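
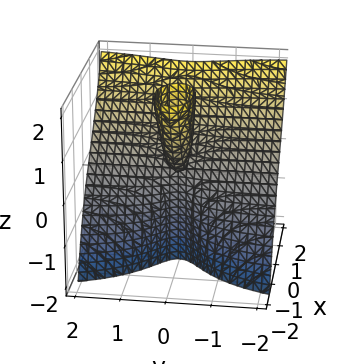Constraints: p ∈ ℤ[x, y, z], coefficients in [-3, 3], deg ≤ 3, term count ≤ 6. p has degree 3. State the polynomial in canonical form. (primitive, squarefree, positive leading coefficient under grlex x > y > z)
First, there are 2 components.
Next, deg p = 3.
Next, from the axis intercepts and sections: it crosses the x-axis at the gridline x = 0; the visible z-axis segment lies entirely on the surface; every point of the y-axis in the box is on the surface.
Finally, the integer polynomial consistent with all of this is the stated p.

x^3 + 2*x*y^2 - 2*y^2*z - x*z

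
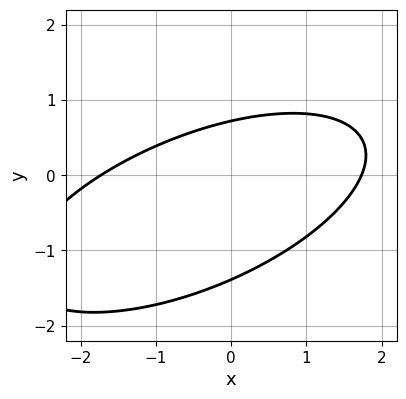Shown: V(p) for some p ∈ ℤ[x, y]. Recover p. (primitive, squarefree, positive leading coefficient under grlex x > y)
x^2 - 2*x*y + 3*y^2 + 2*y - 3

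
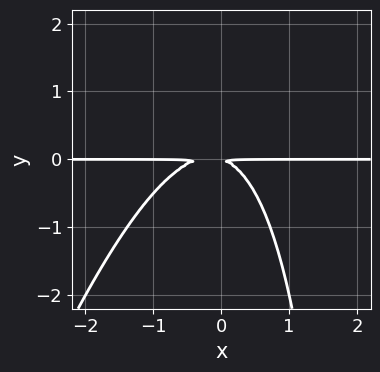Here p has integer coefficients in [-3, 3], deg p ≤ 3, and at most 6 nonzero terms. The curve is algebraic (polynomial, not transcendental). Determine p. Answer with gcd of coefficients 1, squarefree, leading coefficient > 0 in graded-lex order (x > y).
1. The degree is 3 — the shape is more complex than any degree-2 curve.
2. Checking where it meets the axes: the visible x-axis segment lies entirely on the curve.
3. Fitting integer coefficients to these (and the overall shape) gives p.

3*x^2*y - x*y^2 + x*y + 3*y^2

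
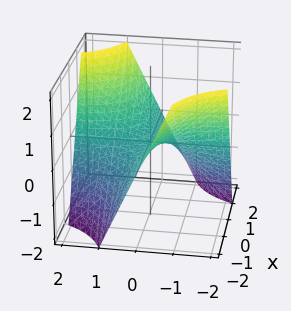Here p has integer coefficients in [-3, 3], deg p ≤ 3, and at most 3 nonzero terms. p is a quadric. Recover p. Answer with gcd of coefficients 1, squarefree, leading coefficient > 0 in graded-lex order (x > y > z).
(a) Degree: a hyperbolic paraboloid; a quadric, so deg p = 2.
(b) From the visible intercepts: the visible y-axis segment lies entirely on the surface; it meets the z-axis at z = 0 (among the integer gridlines); the visible x-axis segment lies entirely on the surface.
(c) The integer polynomial consistent with all of this is the stated p.

x*y - z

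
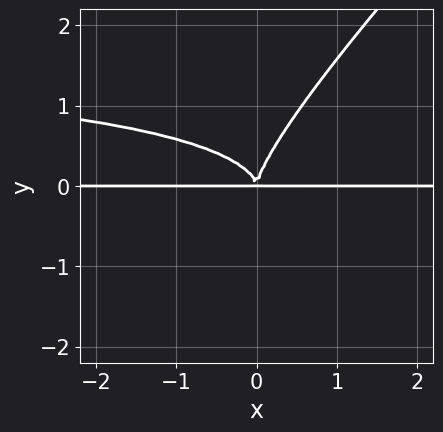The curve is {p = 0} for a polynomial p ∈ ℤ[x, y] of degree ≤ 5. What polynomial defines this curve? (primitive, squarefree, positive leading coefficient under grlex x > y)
x^2*y^2 - 3*x*y^3 + 2*y^4 - 2*x^2*y

1. The degree is 4 — a generic line meets the curve in up to 4 points.
2. Against the integer gridlines: the visible x-axis segment lies entirely on the curve.
3. Fitting integer coefficients to these (and the overall shape) gives p.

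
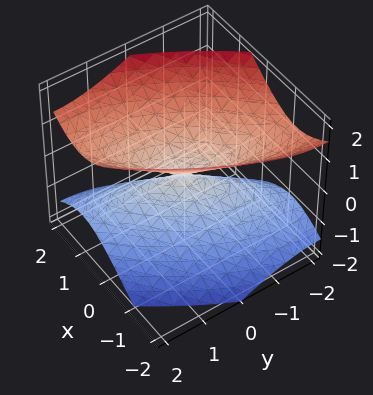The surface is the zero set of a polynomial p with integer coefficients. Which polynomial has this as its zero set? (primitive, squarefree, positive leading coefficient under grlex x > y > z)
2*x^2 - 2*x*y + y^2 - 2*z^2

(a) deg p = 2. The shape is more complex than any degree-1 surface.
(b) Reading off the gridlines: one x-axis crossing is at x = 0; it meets the z-axis at z = 0 (among the integer gridlines); it crosses the y-axis at the gridline y = 0.
(c) Fitting integer coefficients to these (and the overall shape) gives p.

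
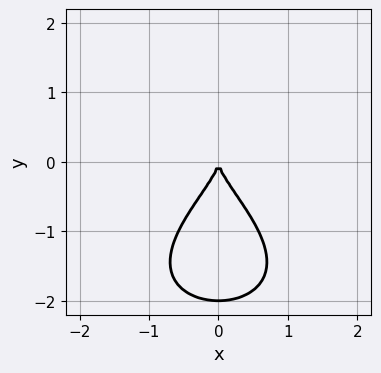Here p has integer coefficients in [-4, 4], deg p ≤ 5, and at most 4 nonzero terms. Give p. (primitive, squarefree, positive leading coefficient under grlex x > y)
y^4 - x^2*y + 2*y^3 + 2*x^2

1. The degree is 4 — a generic line meets the curve in up to 4 points.
2. Symmetries: it's symmetric under x → −x, forcing even powers of x.
3. From the axis intercepts and sections: it meets the x-axis at x = 0 (among the integer gridlines); among the integer gridlines, it crosses the y-axis at y ∈ {-2, 0}.
4. Putting this together gives p.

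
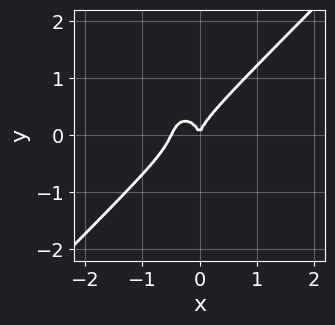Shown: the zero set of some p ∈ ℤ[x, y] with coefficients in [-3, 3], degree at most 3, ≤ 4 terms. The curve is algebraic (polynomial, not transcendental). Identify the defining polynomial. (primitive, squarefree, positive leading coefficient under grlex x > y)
2*x^3 - x^2*y - y^3 + x^2

(a) The degree is 3 — a generic line meets the curve in up to 3 points.
(b) Checking where it meets the axes: one x-axis crossing is at x = 0; one y-axis crossing is at y = 0.
(c) Fitting integer coefficients to these (and the overall shape) gives p.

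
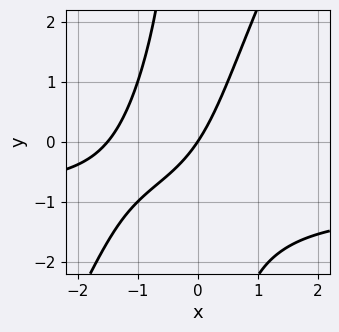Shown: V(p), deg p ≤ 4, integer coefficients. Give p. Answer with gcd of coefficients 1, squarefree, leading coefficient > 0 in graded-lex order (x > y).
2*x^2*y - x*y^2 + 2*x^2 + 3*x - 2*y

1. deg p = 3. A generic line meets the curve in up to 3 points.
2. From the visible intercepts: one x-axis crossing is at x = 0; it meets the y-axis at y = 0 (among the integer gridlines).
3. Assembling these constraints gives the stated polynomial.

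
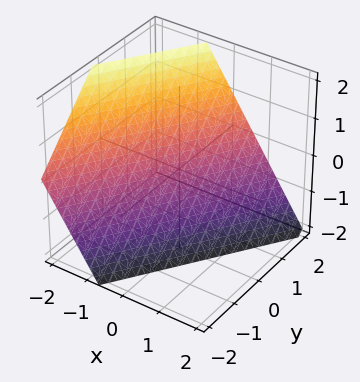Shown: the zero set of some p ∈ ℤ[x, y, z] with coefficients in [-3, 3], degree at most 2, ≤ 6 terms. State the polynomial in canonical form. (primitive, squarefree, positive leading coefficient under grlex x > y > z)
3*x - 2*y + 2*z + 2

Degree: the surface is flat (a plane), so deg p = 1.
Observable constraints: it crosses the z-axis at the gridline z = -1; it crosses the y-axis at the gridline y = 1.
These observations pin down the coefficients.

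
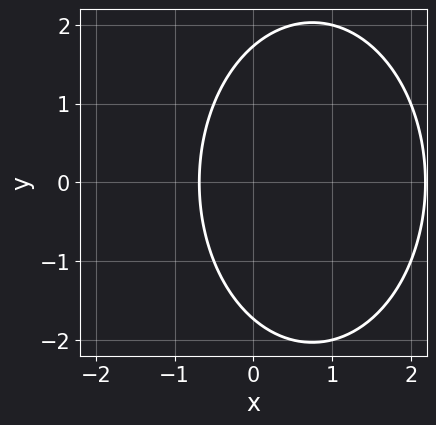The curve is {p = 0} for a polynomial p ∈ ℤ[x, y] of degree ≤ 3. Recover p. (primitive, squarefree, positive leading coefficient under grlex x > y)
2*x^2 + y^2 - 3*x - 3

deg p = 2. The shape is more complex than any degree-1 curve.
Symmetries: mirror symmetry y ↦ −y ⇒ only even powers of y.
Matching integer coefficients to the picture gives p.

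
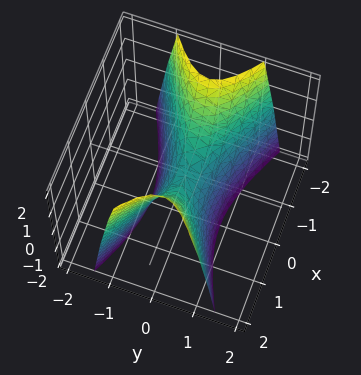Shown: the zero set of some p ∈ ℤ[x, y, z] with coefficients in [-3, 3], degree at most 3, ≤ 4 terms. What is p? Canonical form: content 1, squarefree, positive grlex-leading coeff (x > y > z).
x^2 - 3*y^2 - z

The degree is 2 — a saddle surface; a quadric.
Symmetries: mirror symmetry x ↦ −x ⇒ only even powers of x; mirror symmetry y ↦ −y ⇒ only even powers of y.
From the axis intercepts and sections: one y-axis crossing is at y = 0; it crosses the x-axis at the gridline x = 0.
Putting this together gives p.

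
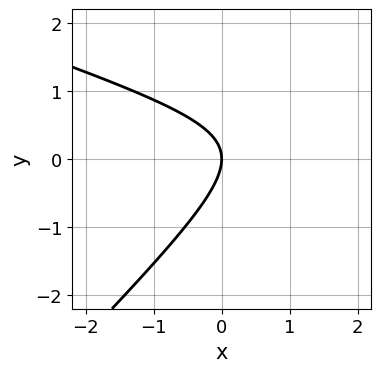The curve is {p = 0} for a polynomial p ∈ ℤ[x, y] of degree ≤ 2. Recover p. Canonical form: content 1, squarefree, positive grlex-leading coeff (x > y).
deg p = 2. A generic line meets the curve in up to 2 points.
Reading off the gridlines: it crosses the x-axis at the gridline x = 0; it meets the y-axis at y = 0 (among the integer gridlines).
Assembling these constraints gives the stated polynomial.

x^2 + 2*x*y - 3*y^2 - 3*x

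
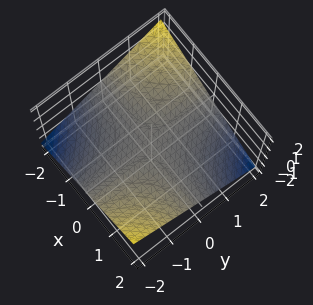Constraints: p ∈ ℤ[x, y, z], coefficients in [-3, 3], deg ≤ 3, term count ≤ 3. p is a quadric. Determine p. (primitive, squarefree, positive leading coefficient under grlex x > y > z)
(a) Degree: a hyperbolic paraboloid; a quadric, so deg p = 2.
(b) Against the integer gridlines: every point of the y-axis in the box is on the surface; every point of the x-axis in the box is on the surface; it meets the z-axis at z = 0 (among the integer gridlines).
(c) The integer polynomial consistent with all of this is the stated p.

x*y + 3*z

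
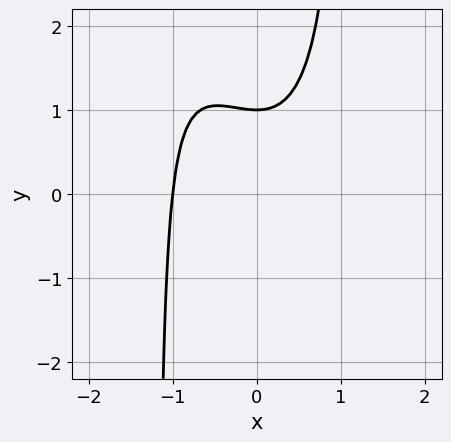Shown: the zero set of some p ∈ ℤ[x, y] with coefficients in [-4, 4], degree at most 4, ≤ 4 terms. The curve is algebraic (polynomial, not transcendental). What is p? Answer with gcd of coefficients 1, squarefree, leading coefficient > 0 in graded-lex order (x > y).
3*x^3 + 2*x^2*y - 3*y + 3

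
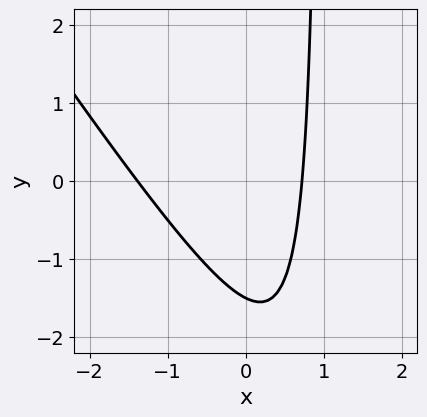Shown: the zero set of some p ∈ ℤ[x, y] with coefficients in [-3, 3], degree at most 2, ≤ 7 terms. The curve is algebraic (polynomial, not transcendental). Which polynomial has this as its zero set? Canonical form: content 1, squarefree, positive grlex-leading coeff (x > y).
First, degree: a generic line meets the curve in up to 2 points, so deg p = 2.
Finally, the integer polynomial consistent with all of this is the stated p.

3*x^2 + 2*x*y + 2*x - 2*y - 3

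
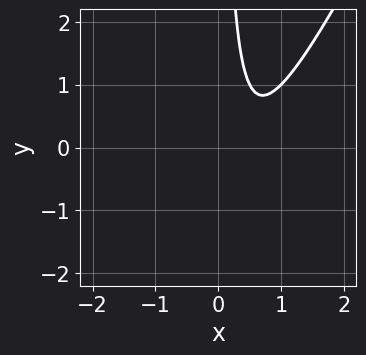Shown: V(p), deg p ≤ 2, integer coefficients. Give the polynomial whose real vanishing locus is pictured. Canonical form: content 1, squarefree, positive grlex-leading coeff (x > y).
2*x^2 - x*y - 2*x + 1

The degree is 2 — the shape is more complex than any degree-1 curve.
From the axis intercepts and sections: it misses every integer gridline on the y-axis; the curve avoids every integer x-axis point in the box.
The integer polynomial consistent with all of this is the stated p.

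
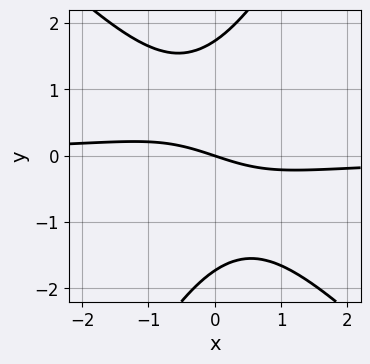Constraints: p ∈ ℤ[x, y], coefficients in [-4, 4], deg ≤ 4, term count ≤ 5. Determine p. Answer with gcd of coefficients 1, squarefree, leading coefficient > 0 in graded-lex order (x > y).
1. deg p = 3. The shape is more complex than any degree-2 curve.
2. Observable constraints: one y-axis crossing is at y = 0; one x-axis crossing is at x = 0.
3. These observations pin down the coefficients.

2*x^2*y + x*y^2 - y^3 + x + 3*y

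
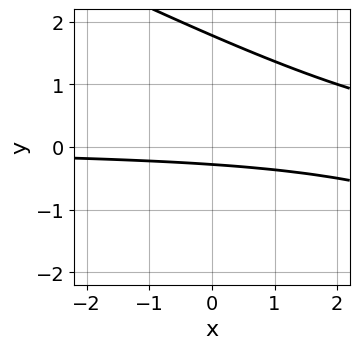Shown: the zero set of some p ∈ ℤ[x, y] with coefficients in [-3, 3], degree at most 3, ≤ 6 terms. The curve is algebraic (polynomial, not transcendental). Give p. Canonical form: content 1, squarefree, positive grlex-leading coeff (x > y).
(a) Degree: the shape is more complex than any degree-1 curve, so deg p = 2.
(b) From the axis intercepts and sections: it misses every integer gridline on the x-axis.
(c) Together with the visible shape, these determine p as stated.

x*y + 2*y^2 - 3*y - 1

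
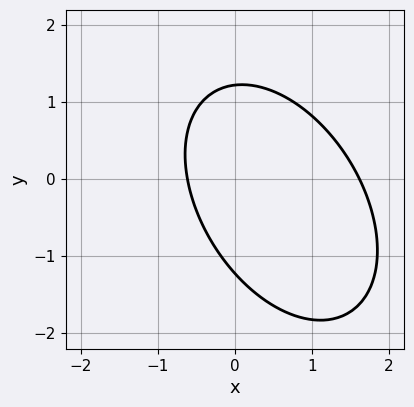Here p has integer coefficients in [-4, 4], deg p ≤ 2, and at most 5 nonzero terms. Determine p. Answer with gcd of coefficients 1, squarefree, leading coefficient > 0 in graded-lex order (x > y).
3*x^2 + 2*x*y + 2*y^2 - 3*x - 3

(a) Degree: a generic line meets the curve in up to 2 points, so deg p = 2.
(b) The integer polynomial consistent with all of this is the stated p.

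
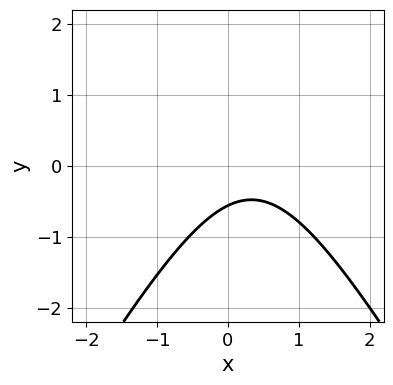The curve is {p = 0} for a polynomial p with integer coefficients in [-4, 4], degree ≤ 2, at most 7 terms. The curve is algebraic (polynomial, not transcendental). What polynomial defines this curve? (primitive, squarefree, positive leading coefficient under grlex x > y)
(a) The degree is 2 — a generic line meets the curve in up to 2 points.
(b) Reading off the gridlines: it misses every integer gridline on the x-axis.
(c) Fitting integer coefficients to these (and the overall shape) gives p.

3*x^2 - y^2 - 2*x + 3*y + 2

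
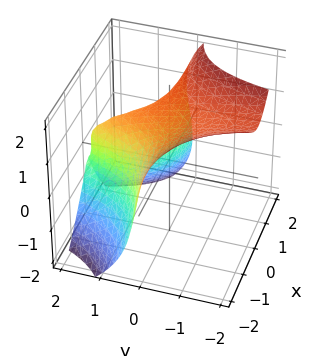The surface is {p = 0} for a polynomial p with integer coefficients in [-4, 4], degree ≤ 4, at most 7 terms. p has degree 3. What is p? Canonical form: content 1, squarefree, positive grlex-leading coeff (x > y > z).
1. Degree: the shape is more complex than any degree-2 surface, so deg p = 3.
2. From the visible intercepts: it misses every integer gridline on the x-axis; it crosses the y-axis at the gridline y = 2.
3. These observations pin down the coefficients.

3*x^2*y + z^3 - x*z + y - 2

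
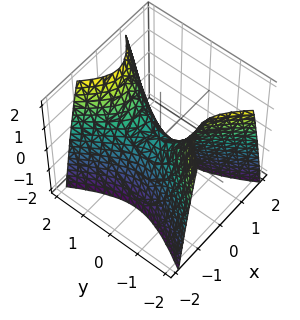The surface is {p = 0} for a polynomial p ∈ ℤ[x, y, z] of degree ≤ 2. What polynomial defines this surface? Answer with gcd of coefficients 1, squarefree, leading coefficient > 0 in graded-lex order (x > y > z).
(a) The degree is 2 — a saddle surface; a quadric.
(b) Symmetries: the x ↦ −x reflection is a symmetry, so x appears only in even powers; it's symmetric under y → −y, forcing even powers of y.
(c) Reading off the gridlines: it meets the x-axis at x = 0 (among the integer gridlines); one z-axis crossing is at z = 0; one y-axis crossing is at y = 0.
(d) Fitting integer coefficients to these (and the overall shape) gives p.

2*x^2 - y^2 + z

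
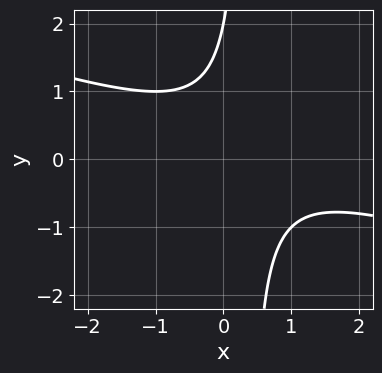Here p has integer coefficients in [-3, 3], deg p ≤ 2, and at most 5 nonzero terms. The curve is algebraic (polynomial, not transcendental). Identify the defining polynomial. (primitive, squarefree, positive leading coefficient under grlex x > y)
x^2 + 3*x*y - x - y + 2

First, the degree is 2 — a generic line meets the curve in up to 2 points.
Next, checking where it meets the axes: it crosses the y-axis at the gridline y = 2; no x-intercept at any integer in the box.
Finally, assembling these constraints gives the stated polynomial.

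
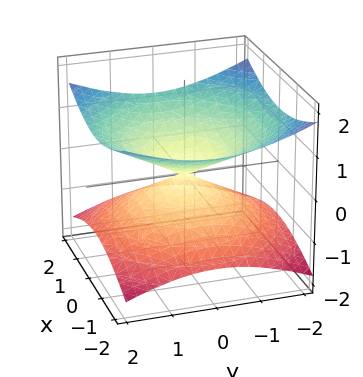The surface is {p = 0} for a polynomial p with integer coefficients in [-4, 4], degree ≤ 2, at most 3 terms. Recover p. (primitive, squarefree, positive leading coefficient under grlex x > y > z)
x^2 + y^2 - 3*z^2

(a) The degree is 2 — a double cone through the origin; a quadric.
(b) Symmetries: the z ↦ −z reflection is a symmetry, so z appears only in even powers; every cross-section ⟂ z is a circle, so x, y appear only via x² + y².
(c) Observable constraints: it crosses the x-axis at the gridline x = 0; a circular section at z = -1 has radius between 1 and 2; it crosses the y-axis at the gridline y = 0; it meets the z-axis at z = 0 (among the integer gridlines).
(d) Putting this together gives p.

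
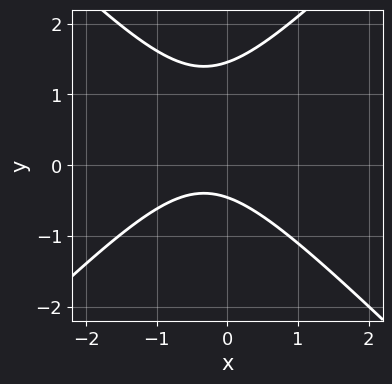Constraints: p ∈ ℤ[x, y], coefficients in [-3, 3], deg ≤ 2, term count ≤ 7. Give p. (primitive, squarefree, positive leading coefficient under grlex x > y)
First, the degree is 2 — a generic line meets the curve in up to 2 points.
Next, observable constraints: no x-intercept at any integer in the box.
Finally, together with the visible shape, these determine p as stated.

3*x^2 - 3*y^2 + 2*x + 3*y + 2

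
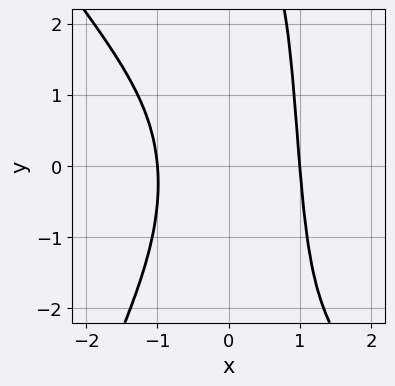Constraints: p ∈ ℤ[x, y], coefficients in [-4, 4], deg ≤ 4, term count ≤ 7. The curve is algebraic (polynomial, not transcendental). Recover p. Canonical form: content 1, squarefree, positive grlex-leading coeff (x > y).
First, degree: a generic line meets the curve in up to 4 points, so deg p = 4.
Next, from the visible intercepts: it misses every integer gridline on the y-axis; among the integer gridlines, it crosses the x-axis at x ∈ {-1, 1}.
Finally, these observations pin down the coefficients.

3*x^4 + x^3*y - x^2*y^2 + x*y^2 - 3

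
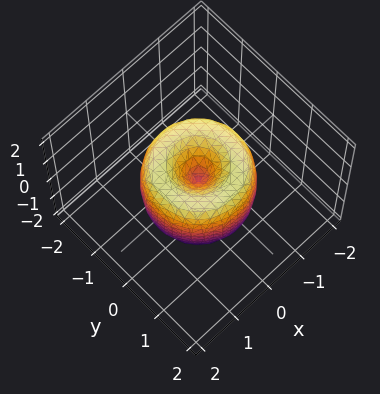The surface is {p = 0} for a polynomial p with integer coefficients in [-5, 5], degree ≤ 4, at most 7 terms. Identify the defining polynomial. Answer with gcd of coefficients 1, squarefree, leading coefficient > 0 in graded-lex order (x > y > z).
First, deg p = 4. A generic line meets the surface in up to 4 points.
Then, symmetry: the surface is invariant under rotation about z: p = q(x² + y², z).
Then, against the integer gridlines: a circular section at z = 0 has radius between 1 and 2; it crosses the x-axis at the gridline x = 0; it meets the z-axis at z = 0 (among the integer gridlines); one y-axis crossing is at y = 0.
Finally, together with the visible shape, these determine p as stated.

2*x^4 + 4*x^2*y^2 + 2*y^4 - 3*x^2 - 3*y^2 + z^2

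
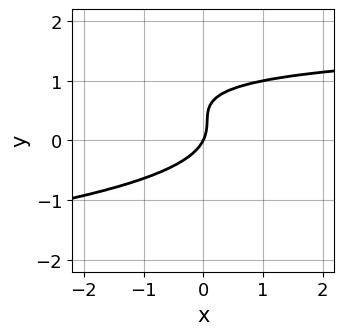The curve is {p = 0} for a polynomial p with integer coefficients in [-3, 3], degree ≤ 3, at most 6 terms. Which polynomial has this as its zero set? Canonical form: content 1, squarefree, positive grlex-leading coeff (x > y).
3*y^3 + x*y - 3*y^2 - 2*x + y

(a) The degree is 3 — no degree-2 curve has this shape.
(b) Checking where it meets the axes: one y-axis crossing is at y = 0; it meets the x-axis at x = 0 (among the integer gridlines).
(c) Fitting integer coefficients to these (and the overall shape) gives p.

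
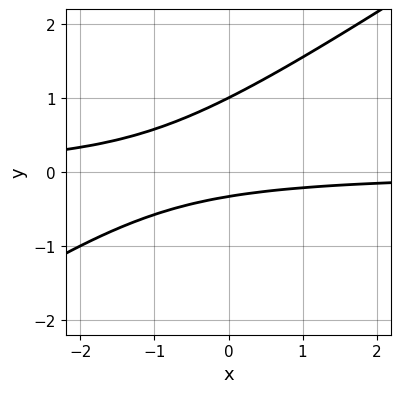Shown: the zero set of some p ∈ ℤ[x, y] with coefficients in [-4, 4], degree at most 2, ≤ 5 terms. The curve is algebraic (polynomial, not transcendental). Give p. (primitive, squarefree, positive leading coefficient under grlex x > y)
The degree is 2 — a generic line meets the curve in up to 2 points.
Against the integer gridlines: it crosses the y-axis at the gridline y = 1; it misses every integer gridline on the x-axis.
Putting this together gives p.

2*x*y - 3*y^2 + 2*y + 1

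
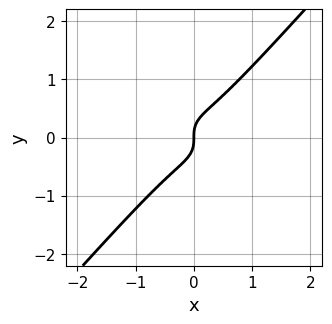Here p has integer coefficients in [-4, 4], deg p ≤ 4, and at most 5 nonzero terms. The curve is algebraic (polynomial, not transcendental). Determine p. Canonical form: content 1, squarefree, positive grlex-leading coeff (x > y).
3*x^3 + x*y^2 - 3*y^3 + x

First, deg p = 3. No degree-2 curve has this shape.
Then, from the visible intercepts: it crosses the x-axis at the gridline x = 0; it crosses the y-axis at the gridline y = 0.
Finally, the integer polynomial consistent with all of this is the stated p.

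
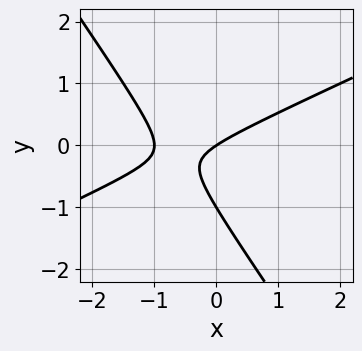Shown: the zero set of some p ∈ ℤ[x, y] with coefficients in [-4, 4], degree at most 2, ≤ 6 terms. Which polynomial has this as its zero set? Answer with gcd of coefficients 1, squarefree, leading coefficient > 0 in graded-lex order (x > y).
2*x^2 - 3*x*y - 3*y^2 + 2*x - 3*y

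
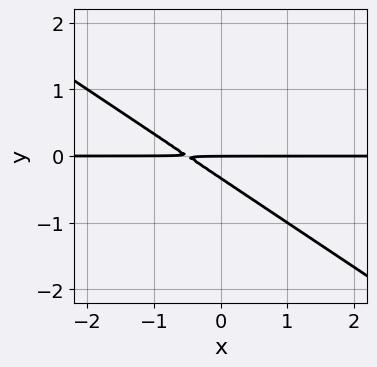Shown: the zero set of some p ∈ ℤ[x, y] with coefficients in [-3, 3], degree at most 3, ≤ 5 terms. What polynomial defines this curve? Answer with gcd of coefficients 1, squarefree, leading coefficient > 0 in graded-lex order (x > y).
(a) The degree is 2 — the shape is more complex than any degree-1 curve.
(b) Reading off the gridlines: every point of the x-axis in the box is on the curve; it meets the y-axis at y = 0 (among the integer gridlines).
(c) These observations pin down the coefficients.

2*x*y + 3*y^2 + y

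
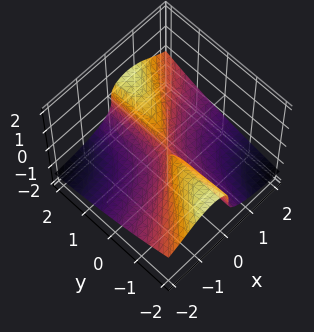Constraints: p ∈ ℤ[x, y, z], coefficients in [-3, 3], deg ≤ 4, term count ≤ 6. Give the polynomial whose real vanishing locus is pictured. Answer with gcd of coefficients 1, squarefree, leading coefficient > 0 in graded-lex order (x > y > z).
2*x^2*z + 3*z^3 + 2*x^2 - 2*x*y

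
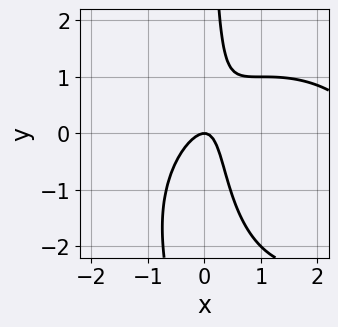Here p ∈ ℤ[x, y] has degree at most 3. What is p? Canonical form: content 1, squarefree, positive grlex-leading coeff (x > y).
x^3 + x*y^2 - 3*x^2 + 2*x*y - y

(a) deg p = 3. A generic line meets the curve in up to 3 points.
(b) Checking where it meets the axes: it meets the y-axis at y = 0 (among the integer gridlines); it meets the x-axis at x = 0 (among the integer gridlines).
(c) The integer polynomial consistent with all of this is the stated p.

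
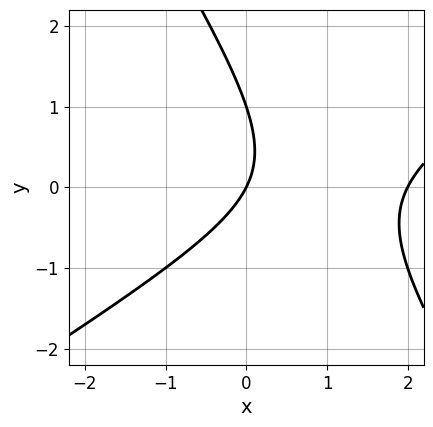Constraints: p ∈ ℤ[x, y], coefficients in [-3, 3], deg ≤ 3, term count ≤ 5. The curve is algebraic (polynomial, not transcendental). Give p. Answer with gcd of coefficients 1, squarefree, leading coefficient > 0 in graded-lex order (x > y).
(a) Degree: a generic line meets the curve in up to 2 points, so deg p = 2.
(b) Observable constraints: the y-axis gridline crossings are at y ∈ {0, 1}; the x-axis gridline crossings are at x ∈ {0, 2}.
(c) These observations pin down the coefficients.

x^2 - x*y - y^2 - 2*x + y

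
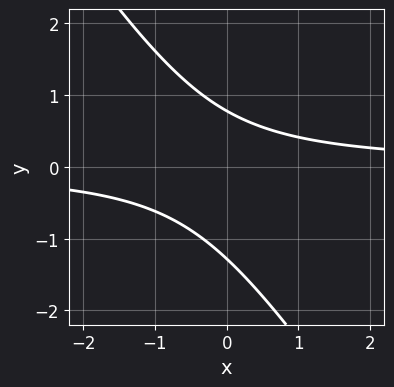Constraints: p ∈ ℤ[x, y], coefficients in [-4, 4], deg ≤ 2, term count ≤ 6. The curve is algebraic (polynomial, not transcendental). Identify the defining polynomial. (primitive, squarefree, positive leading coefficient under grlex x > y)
First, degree: the shape is more complex than any degree-1 curve, so deg p = 2.
Next, against the integer gridlines: the curve avoids every integer x-axis point in the box.
Finally, the integer polynomial consistent with all of this is the stated p.

3*x*y + 2*y^2 + y - 2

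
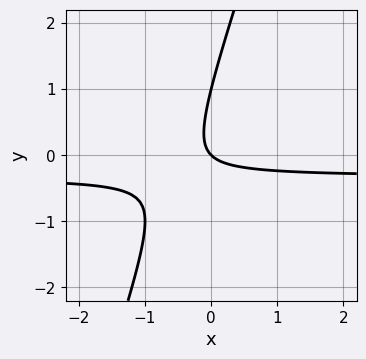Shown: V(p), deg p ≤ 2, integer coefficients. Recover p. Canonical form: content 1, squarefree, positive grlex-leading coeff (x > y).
3*x*y - y^2 + x + y

The degree is 2 — the shape is more complex than any degree-1 curve.
Reading off the gridlines: the y-axis gridline crossings are at y ∈ {0, 1}; one x-axis crossing is at x = 0.
Putting this together gives p.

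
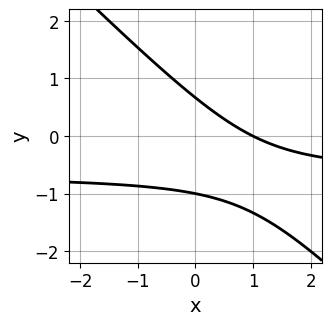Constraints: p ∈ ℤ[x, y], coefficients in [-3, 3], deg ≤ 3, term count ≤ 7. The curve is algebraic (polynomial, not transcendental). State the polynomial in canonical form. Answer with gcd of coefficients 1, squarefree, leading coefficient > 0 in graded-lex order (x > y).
3*x*y + 3*y^2 + 2*x + y - 2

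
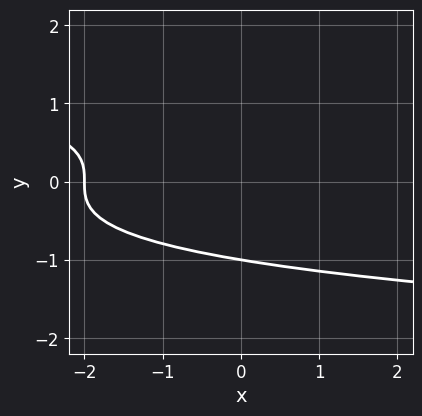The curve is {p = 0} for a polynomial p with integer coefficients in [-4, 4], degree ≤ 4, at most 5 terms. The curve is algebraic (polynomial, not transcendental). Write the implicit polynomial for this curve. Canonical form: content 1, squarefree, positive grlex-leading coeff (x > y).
2*y^3 + x + 2

1. deg p = 3. A generic line meets the curve in up to 3 points.
2. Reading off the gridlines: one x-axis crossing is at x = -2; it meets the y-axis at y = -1 (among the integer gridlines).
3. Solving for integer coefficients yields p as stated.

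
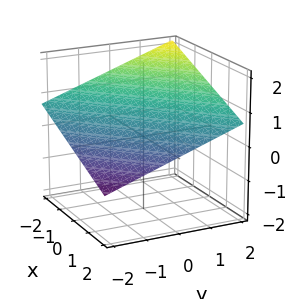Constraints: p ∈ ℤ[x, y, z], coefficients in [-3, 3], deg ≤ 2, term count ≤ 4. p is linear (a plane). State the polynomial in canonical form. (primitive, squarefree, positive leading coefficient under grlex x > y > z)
x - y + 3*z - 2

First, deg p = 1. Every cross-section is a straight line — this is a plane.
Then, observable constraints: it meets the x-axis at x = 2 (among the integer gridlines); it crosses the y-axis at the gridline y = -2.
Finally, fitting integer coefficients to these (and the overall shape) gives p.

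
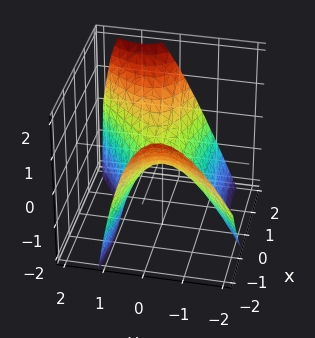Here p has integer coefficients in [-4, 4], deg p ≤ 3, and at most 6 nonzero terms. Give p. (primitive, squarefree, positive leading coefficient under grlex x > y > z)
1. The degree is 2 — a generic line meets the surface in up to 2 points.
2. From the axis intercepts and sections: it meets the x-axis at x = 0 (among the integer gridlines); it meets the z-axis at z = 0 (among the integer gridlines); it meets the y-axis at y = 0 (among the integer gridlines).
3. Solving for integer coefficients yields p as stated.

x^2 + 2*x*y - 3*y^2 + y*z - 3*z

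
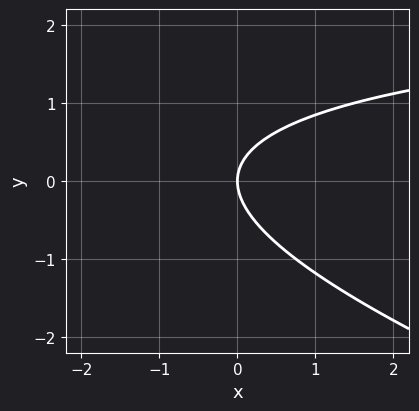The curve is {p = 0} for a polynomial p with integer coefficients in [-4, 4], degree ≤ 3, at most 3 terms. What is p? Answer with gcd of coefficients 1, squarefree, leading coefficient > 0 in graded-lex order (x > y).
x*y + 3*y^2 - 3*x

First, deg p = 2.
Next, observable constraints: it meets the y-axis at y = 0 (among the integer gridlines); it meets the x-axis at x = 0 (among the integer gridlines).
Finally, these observations pin down the coefficients.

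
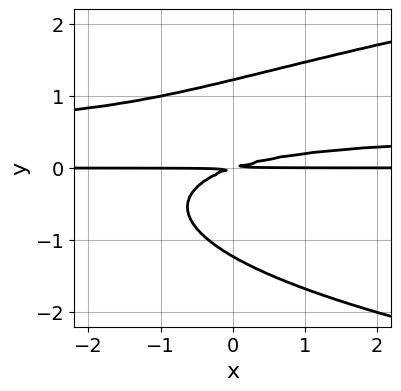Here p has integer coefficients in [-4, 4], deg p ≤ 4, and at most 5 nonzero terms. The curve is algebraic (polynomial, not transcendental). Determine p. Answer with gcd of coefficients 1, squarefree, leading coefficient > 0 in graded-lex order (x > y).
(a) The degree is 4 — a generic line meets the curve in up to 4 points.
(b) Checking where it meets the axes: the visible x-axis segment lies entirely on the curve.
(c) Fitting integer coefficients to these (and the overall shape) gives p.

2*y^4 - 2*x*y^2 + x*y - 3*y^2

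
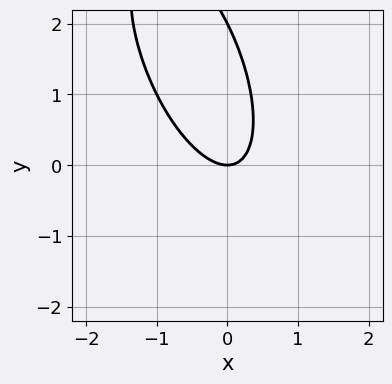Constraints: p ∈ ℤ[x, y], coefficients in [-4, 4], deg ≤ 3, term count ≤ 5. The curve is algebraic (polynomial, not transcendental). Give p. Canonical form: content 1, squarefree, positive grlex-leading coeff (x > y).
deg p = 2. The shape is more complex than any degree-1 curve.
From the visible intercepts: it meets the x-axis at x = 0 (among the integer gridlines); the y-axis gridline crossings are at y ∈ {0, 2}.
The integer polynomial consistent with all of this is the stated p.

3*x^2 + 2*x*y + y^2 - 2*y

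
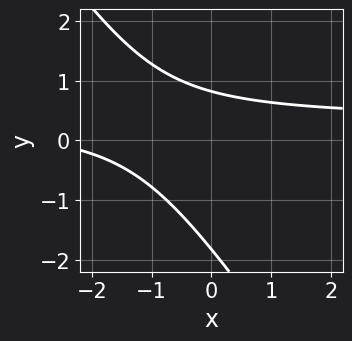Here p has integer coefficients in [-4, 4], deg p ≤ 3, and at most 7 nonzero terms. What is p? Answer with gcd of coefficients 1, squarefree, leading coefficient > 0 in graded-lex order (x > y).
First, deg p = 2. No degree-1 curve has this shape.
Next, reading off the gridlines: the curve avoids every integer x-axis point in the box.
Finally, assembling these constraints gives the stated polynomial.

3*x*y + 2*y^2 - x + 2*y - 3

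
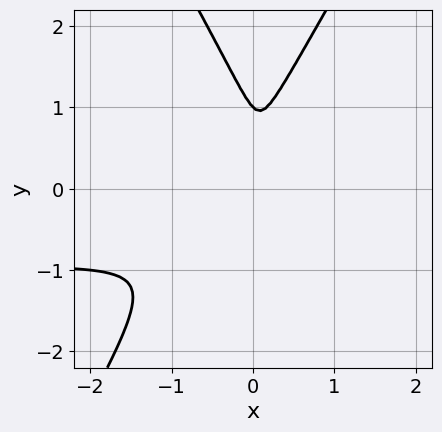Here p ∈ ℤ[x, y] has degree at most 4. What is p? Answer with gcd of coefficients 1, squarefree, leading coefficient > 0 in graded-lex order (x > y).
(a) The degree is 3 — no degree-2 curve has this shape.
(b) From the axis intercepts and sections: it crosses the y-axis at the gridline y = 1.
(c) Matching integer coefficients to the picture gives p.

3*x^2*y - y^3 + 3*x^2 - x*y + y^2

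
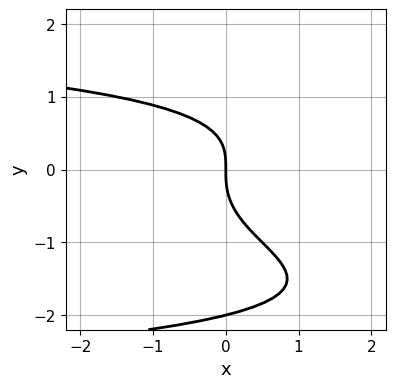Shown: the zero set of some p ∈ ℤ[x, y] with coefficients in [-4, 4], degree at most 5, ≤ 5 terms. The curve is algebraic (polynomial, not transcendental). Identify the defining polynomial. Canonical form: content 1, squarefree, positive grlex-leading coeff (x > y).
First, the degree is 4 — a generic line meets the curve in up to 4 points.
Then, checking where it meets the axes: among the integer gridlines, it crosses the y-axis at y ∈ {-2, 0}; one x-axis crossing is at x = 0.
Finally, solving for integer coefficients yields p as stated.

y^4 + 2*y^3 + 2*x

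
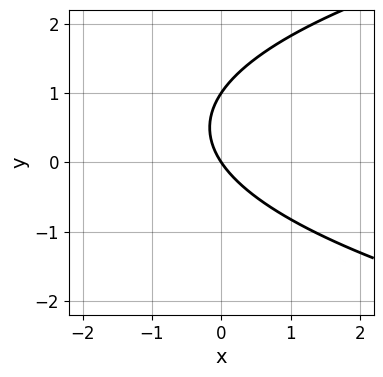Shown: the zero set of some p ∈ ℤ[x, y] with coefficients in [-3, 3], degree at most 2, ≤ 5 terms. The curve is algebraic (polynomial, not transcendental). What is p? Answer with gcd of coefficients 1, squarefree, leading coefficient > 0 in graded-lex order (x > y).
2*y^2 - 3*x - 2*y

1. deg p = 2. No degree-1 curve has this shape.
2. From the axis intercepts and sections: one x-axis crossing is at x = 0; the y-axis gridline crossings are at y ∈ {0, 1}.
3. These observations pin down the coefficients.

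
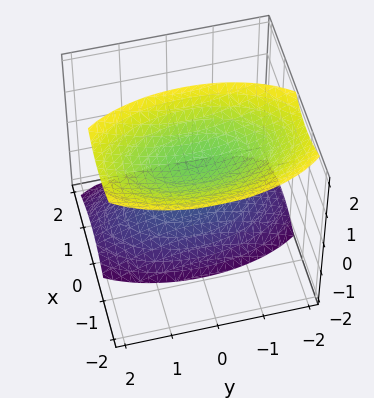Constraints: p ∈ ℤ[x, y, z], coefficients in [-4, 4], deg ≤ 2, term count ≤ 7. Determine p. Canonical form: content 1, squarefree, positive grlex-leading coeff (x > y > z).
1. The picture has 2 separate pieces.
2. The degree is 2 — no degree-1 surface has this shape.
3. Reading off the gridlines: the surface avoids every integer y-axis point in the box; no x-intercept at any integer in the box.
4. Together with the visible shape, these determine p as stated.

3*x^2 + 2*x*z + y^2 - 2*z^2 + 3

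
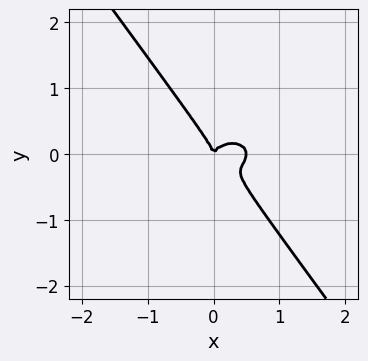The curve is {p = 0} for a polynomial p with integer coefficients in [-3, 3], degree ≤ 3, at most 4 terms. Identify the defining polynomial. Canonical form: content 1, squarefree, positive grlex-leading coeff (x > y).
First, the degree is 3 — the shape is more complex than any degree-2 curve.
Then, against the integer gridlines: it crosses the x-axis at the gridline x = 0; it crosses the y-axis at the gridline y = 0.
Finally, assembling these constraints gives the stated polynomial.

2*x^3 + 3*x*y^2 + 3*y^3 - x^2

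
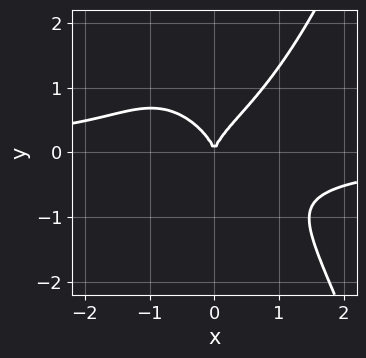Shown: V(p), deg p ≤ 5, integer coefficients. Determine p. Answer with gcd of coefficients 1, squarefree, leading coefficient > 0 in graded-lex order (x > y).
First, deg p = 4.
Then, observable constraints: it meets the x-axis at x = 0 (among the integer gridlines); it crosses the y-axis at the gridline y = 0.
Finally, together with the visible shape, these determine p as stated.

x^3*y - y^3 + x^2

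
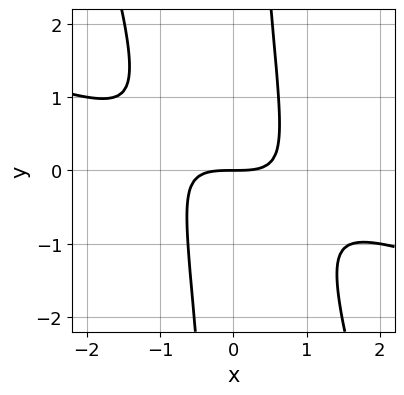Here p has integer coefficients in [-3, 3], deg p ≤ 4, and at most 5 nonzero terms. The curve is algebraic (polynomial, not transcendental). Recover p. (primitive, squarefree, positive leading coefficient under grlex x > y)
1. Degree: the shape is more complex than any degree-2 curve, so deg p = 3.
2. From the visible intercepts: it meets the x-axis at x = 0 (among the integer gridlines); it meets the y-axis at y = 0 (among the integer gridlines).
3. The integer polynomial consistent with all of this is the stated p.

x^3 + 3*x^2*y + x*y^2 - 2*y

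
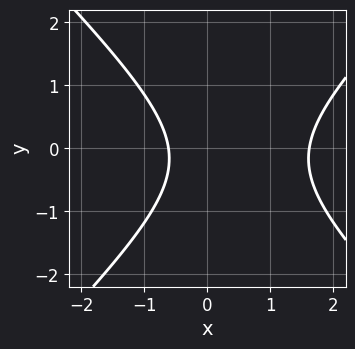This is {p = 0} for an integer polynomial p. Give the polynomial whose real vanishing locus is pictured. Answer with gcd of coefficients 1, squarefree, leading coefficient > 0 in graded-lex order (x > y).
(a) Degree: no degree-1 curve has this shape, so deg p = 2.
(b) From the visible intercepts: no y-intercept at any integer in the box.
(c) Putting this together gives p.

3*x^2 - 3*y^2 - 3*x - y - 3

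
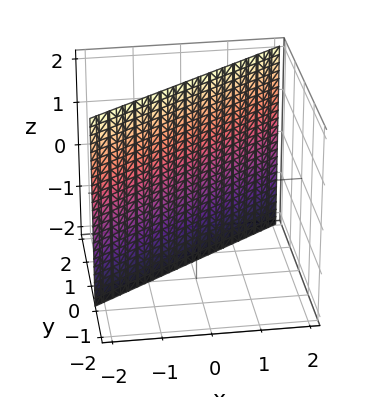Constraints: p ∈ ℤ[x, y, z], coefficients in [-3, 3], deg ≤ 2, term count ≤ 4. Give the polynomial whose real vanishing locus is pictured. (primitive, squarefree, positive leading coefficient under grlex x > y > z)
2*x - 3*y + 2

(a) deg p = 1. The surface is flat (a plane).
(b) Against the integer gridlines: it crosses the x-axis at the gridline x = -1; it misses every integer gridline on the z-axis.
(c) Putting this together gives p.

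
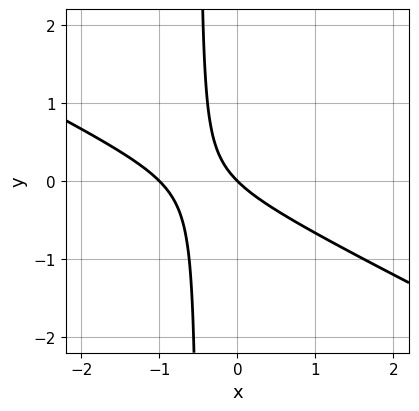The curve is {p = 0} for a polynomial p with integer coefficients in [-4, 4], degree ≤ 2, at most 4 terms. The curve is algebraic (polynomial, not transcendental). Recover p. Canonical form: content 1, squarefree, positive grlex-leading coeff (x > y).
1. deg p = 2.
2. Checking where it meets the axes: it crosses the y-axis at the gridline y = 0; the x-axis gridline crossings are at x ∈ {-1, 0}.
3. Matching integer coefficients to the picture gives p.

x^2 + 2*x*y + x + y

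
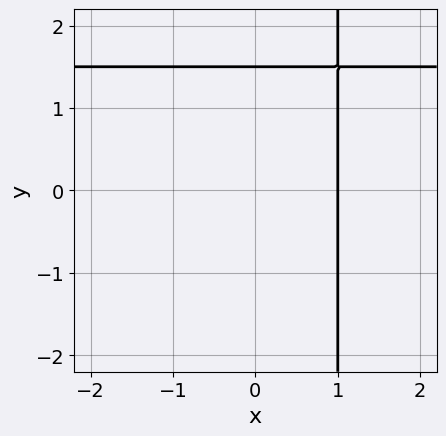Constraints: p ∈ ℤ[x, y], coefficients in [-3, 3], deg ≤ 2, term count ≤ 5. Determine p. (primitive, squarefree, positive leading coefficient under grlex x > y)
(a) Degree: the shape is more complex than any degree-1 curve, so deg p = 2.
(b) Observable constraints: one x-axis crossing is at x = 1.
(c) Together with the visible shape, these determine p as stated.

2*x*y - 3*x - 2*y + 3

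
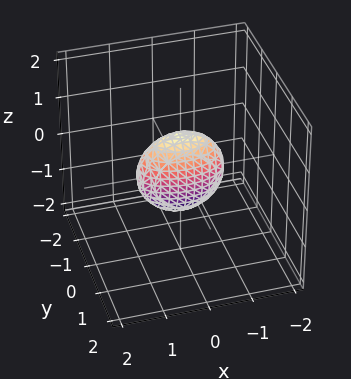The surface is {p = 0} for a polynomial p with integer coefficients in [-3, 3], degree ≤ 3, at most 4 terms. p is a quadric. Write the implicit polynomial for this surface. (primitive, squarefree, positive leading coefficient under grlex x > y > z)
First, degree: bounded and convex; a quadric, so deg p = 2.
Then, symmetries: it's symmetric under y → −y, forcing even powers of y; mirror symmetry x ↦ −x ⇒ only even powers of x; the z ↦ −z reflection is a symmetry, so z appears only in even powers.
Then, from the visible intercepts: the z-axis gridline crossings are at z ∈ {-1, 1}; among the integer gridlines, it crosses the x-axis at x ∈ {-1, 1}.
Finally, putting this together gives p.

x^2 + 3*y^2 + z^2 - 1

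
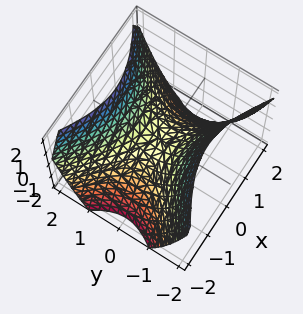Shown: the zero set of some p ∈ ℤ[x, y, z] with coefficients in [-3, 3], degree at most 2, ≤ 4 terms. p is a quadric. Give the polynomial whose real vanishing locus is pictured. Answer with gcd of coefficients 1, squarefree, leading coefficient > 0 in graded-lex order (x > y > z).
2*x^2 - 3*y^2 + 3*z

Degree: a saddle surface; a quadric, so deg p = 2.
Symmetries: the x ↦ −x reflection is a symmetry, so x appears only in even powers; the y ↦ −y reflection is a symmetry, so y appears only in even powers.
Against the integer gridlines: one z-axis crossing is at z = 0; it crosses the x-axis at the gridline x = 0.
Matching integer coefficients to the picture gives p.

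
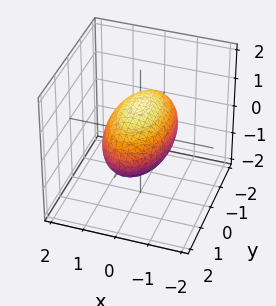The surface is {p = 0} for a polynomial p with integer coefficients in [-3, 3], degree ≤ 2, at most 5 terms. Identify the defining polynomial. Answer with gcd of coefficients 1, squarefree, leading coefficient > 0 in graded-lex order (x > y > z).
3*x^2 + y^2 + 3*z^2 - 3

First, degree: a closed, bounded, convex surface; a quadric, so deg p = 2.
Next, symmetries: it's symmetric under z → −z, forcing even powers of z; it's symmetric under x → −x, forcing even powers of x; mirror symmetry y ↦ −y ⇒ only even powers of y.
Then, against the integer gridlines: among the integer gridlines, it crosses the z-axis at z ∈ {-1, 1}; the x-axis gridline crossings are at x ∈ {-1, 1}.
Finally, these observations pin down the coefficients.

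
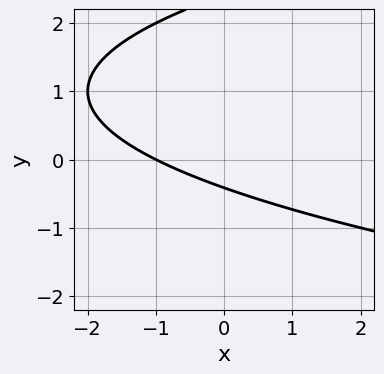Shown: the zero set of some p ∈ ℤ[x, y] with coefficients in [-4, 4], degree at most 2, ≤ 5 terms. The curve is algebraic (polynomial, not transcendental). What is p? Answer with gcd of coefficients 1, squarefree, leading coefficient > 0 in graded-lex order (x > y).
1. Degree: no degree-1 curve has this shape, so deg p = 2.
2. Observable constraints: it crosses the x-axis at the gridline x = -1.
3. These observations pin down the coefficients.

y^2 - x - 2*y - 1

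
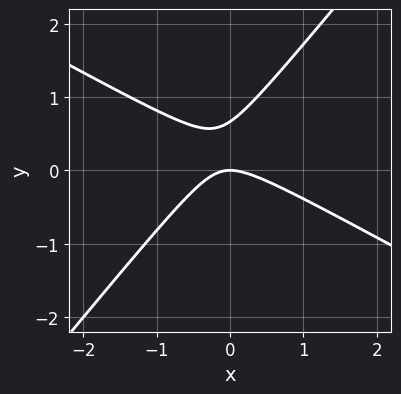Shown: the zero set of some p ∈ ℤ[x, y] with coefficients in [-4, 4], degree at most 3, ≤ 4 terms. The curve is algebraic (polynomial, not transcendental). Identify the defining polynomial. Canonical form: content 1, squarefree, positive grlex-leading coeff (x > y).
1. deg p = 2.
2. From the visible intercepts: one x-axis crossing is at x = 0; one y-axis crossing is at y = 0.
3. These observations pin down the coefficients.

2*x^2 + 2*x*y - 3*y^2 + 2*y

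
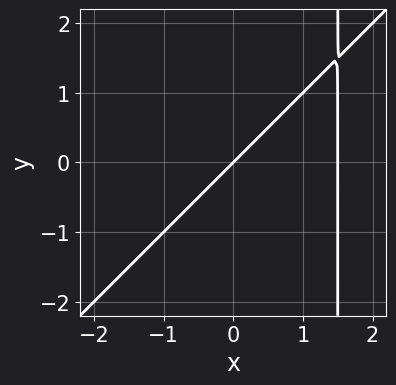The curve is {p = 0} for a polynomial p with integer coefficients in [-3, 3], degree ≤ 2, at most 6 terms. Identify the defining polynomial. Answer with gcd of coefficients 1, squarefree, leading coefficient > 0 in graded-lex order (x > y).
2*x^2 - 2*x*y - 3*x + 3*y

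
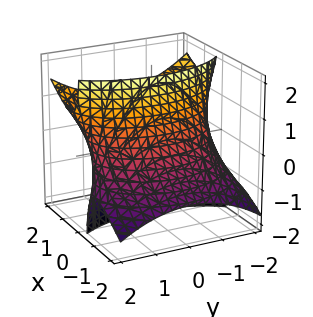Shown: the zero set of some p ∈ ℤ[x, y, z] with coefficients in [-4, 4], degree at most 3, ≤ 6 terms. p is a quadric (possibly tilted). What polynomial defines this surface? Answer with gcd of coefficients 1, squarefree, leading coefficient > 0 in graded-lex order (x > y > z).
2*x^2 - 3*x*z + y^2 - 3

First, deg p = 2.
Then, checking where it meets the axes: it misses every integer gridline on the z-axis.
Finally, the integer polynomial consistent with all of this is the stated p.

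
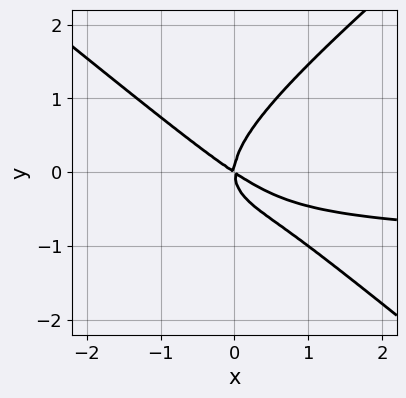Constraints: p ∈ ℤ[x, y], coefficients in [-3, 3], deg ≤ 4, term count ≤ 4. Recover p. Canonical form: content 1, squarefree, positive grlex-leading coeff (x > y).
2*x^2*y - 3*y^3 + 2*x^2 + 3*x*y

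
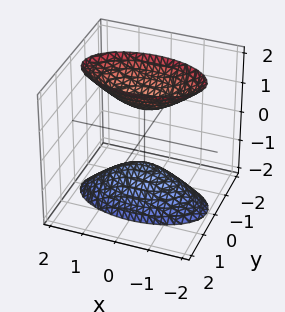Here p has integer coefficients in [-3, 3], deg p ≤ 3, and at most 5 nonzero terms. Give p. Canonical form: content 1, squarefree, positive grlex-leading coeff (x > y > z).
1. I count 2 distinct pieces.
2. The degree is 2 — two separate bowl-shaped sheets opening away from each other; a quadric.
3. Symmetries: it's symmetric under y → −y, forcing even powers of y; it's symmetric under z → −z, forcing even powers of z; it's symmetric under x → −x, forcing even powers of x.
4. Observable constraints: the surface avoids every integer y-axis point in the box; the z-axis gridline crossings are at z ∈ {-1, 1}; it misses every integer gridline on the x-axis.
5. Putting this together gives p.

x^2 + 3*y^2 - z^2 + 1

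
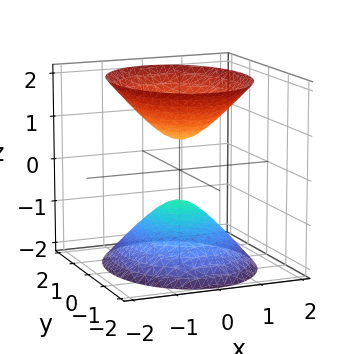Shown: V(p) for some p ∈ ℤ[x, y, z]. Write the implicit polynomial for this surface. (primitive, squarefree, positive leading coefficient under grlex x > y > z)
3*x^2 + 2*y^2 - 2*z^2 + 1

1. There are 2 components. They look like related sheets of one shape, so recover p as a whole.
2. deg p = 2. Two separate bowl-shaped sheets opening away from each other; a quadric.
3. Symmetries: mirror symmetry x ↦ −x ⇒ only even powers of x; the y ↦ −y reflection is a symmetry, so y appears only in even powers; the z ↦ −z reflection is a symmetry, so z appears only in even powers.
4. From the visible intercepts: no y-intercept at any integer in the box; the surface avoids every integer x-axis point in the box.
5. The integer polynomial consistent with all of this is the stated p.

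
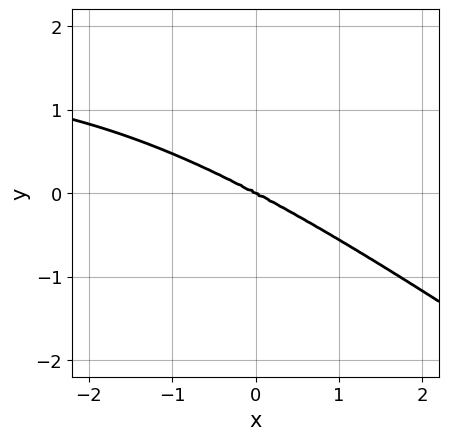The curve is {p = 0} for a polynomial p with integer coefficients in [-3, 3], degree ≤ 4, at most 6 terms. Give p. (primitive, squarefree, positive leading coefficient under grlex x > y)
First, degree: no degree-3 curve has this shape, so deg p = 4.
Next, observable constraints: it crosses the x-axis at the gridline x = 0; it meets the y-axis at y = 0 (among the integer gridlines).
Finally, assembling these constraints gives the stated polynomial.

x^3*y - 2*x*y^3 - 2*x^3 - 3*x^2*y - 3*y^3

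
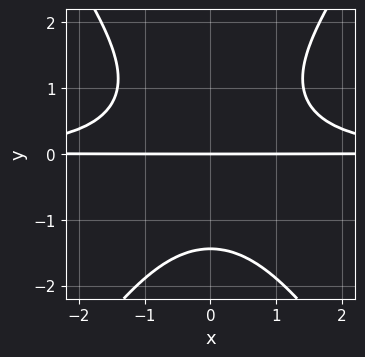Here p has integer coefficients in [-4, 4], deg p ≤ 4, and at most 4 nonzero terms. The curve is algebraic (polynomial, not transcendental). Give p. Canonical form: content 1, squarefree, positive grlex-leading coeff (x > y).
2*x^2*y^2 - y^4 - 3*y

deg p = 4. The shape is more complex than any degree-3 curve.
Symmetries: the x ↦ −x reflection is a symmetry, so x appears only in even powers.
Reading off the gridlines: one y-axis crossing is at y = 0; the visible x-axis segment lies entirely on the curve.
Fitting integer coefficients to these (and the overall shape) gives p.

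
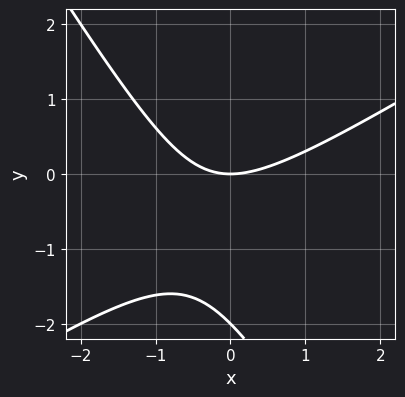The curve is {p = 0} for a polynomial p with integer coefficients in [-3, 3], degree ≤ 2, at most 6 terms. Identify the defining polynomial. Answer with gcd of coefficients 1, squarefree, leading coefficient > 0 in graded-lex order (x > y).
x^2 - x*y - y^2 - 2*y

1. deg p = 2. A generic line meets the curve in up to 2 points.
2. Checking where it meets the axes: one x-axis crossing is at x = 0; the y-axis gridline crossings are at y ∈ {-2, 0}.
3. Solving for integer coefficients yields p as stated.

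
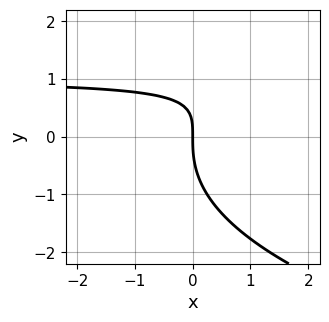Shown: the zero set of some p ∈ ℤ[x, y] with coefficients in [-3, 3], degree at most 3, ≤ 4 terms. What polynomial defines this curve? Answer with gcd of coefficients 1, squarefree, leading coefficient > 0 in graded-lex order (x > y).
deg p = 3. The shape is more complex than any degree-2 curve.
Observable constraints: one y-axis crossing is at y = 0; it meets the x-axis at x = 0 (among the integer gridlines).
These observations pin down the coefficients.

y^3 - 2*x*y + 2*x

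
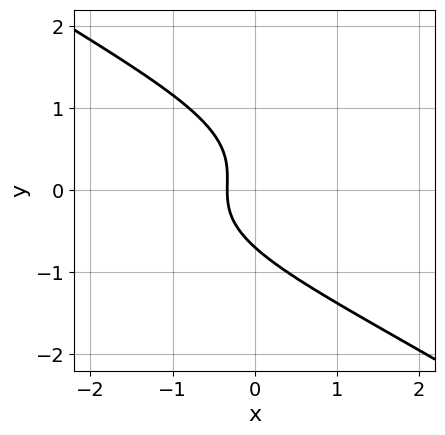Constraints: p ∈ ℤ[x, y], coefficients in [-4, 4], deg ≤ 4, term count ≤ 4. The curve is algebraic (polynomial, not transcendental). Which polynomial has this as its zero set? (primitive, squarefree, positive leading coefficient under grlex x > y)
2*x*y^2 + 3*y^3 + 3*x + 1

deg p = 3. A generic line meets the curve in up to 3 points.
Solving for integer coefficients yields p as stated.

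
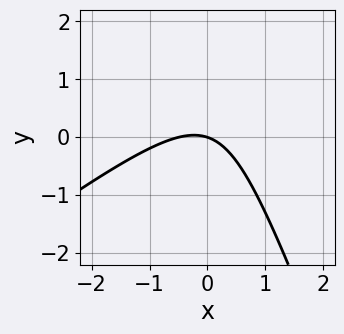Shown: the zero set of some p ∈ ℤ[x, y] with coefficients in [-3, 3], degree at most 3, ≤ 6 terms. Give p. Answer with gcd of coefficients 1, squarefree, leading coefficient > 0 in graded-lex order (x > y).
1. Degree: the shape is more complex than any degree-1 curve, so deg p = 2.
2. Reading off the gridlines: it meets the x-axis at x = 0 (among the integer gridlines); one y-axis crossing is at y = 0.
3. Together with the visible shape, these determine p as stated.

2*x^2 - 2*x*y - y^2 + x + 3*y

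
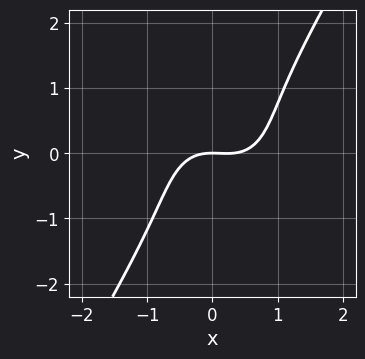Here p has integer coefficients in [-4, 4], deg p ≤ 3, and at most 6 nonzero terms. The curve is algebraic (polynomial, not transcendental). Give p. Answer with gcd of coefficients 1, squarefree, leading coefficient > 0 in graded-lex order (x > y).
3*x^3 + 2*x*y^2 - 2*y^3 - x^2 - 3*y

(a) The degree is 3 — a generic line meets the curve in up to 3 points.
(b) From the visible intercepts: one y-axis crossing is at y = 0; it crosses the x-axis at the gridline x = 0.
(c) Matching integer coefficients to the picture gives p.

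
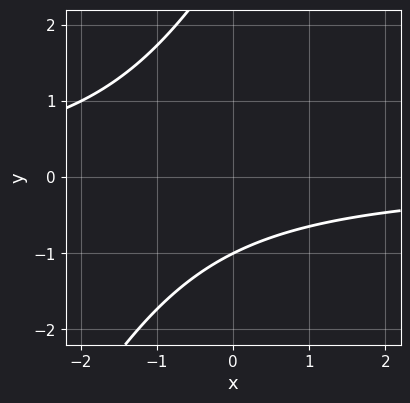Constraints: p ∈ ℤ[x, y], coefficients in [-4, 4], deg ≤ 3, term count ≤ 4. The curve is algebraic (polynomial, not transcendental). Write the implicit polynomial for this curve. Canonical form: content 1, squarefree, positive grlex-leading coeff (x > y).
2*x*y - y^2 + 2*y + 3

1. The degree is 2 — no degree-1 curve has this shape.
2. Observable constraints: the curve avoids every integer x-axis point in the box; it meets the y-axis at y = -1 (among the integer gridlines).
3. Solving for integer coefficients yields p as stated.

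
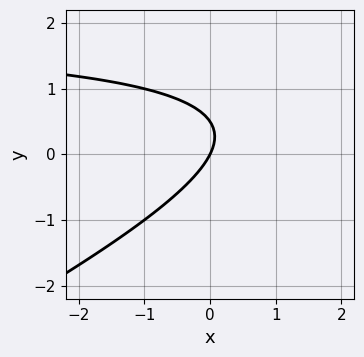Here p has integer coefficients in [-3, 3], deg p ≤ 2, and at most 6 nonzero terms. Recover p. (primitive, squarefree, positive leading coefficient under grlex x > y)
First, deg p = 2. A generic line meets the curve in up to 2 points.
Then, from the visible intercepts: it crosses the y-axis at the gridline y = 0; it crosses the x-axis at the gridline x = 0.
Finally, solving for integer coefficients yields p as stated.

x*y - 2*y^2 - 2*x + y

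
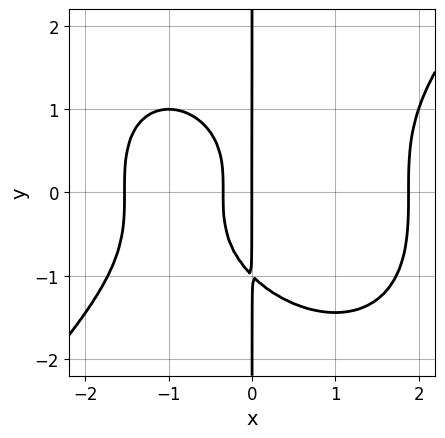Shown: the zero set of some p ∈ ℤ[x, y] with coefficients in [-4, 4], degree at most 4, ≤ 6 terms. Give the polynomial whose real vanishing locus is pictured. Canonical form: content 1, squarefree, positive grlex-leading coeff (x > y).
x^4 - x*y^3 - 3*x^2 - x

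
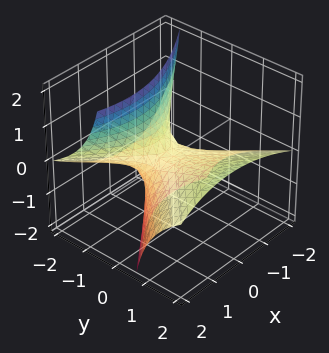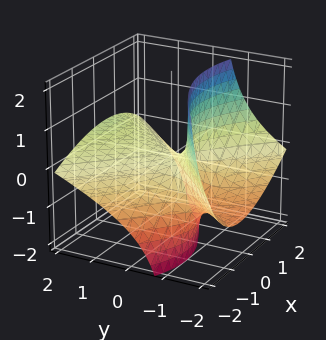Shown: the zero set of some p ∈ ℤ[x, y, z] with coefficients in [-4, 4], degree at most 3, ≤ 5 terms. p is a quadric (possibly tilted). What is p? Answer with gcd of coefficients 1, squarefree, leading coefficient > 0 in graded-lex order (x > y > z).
deg p = 2.
Reading off the gridlines: it meets the y-axis at y = 0 (among the integer gridlines); one z-axis crossing is at z = 0; it crosses the x-axis at the gridline x = 0.
Putting this together gives p.

x^2 - x*z - y^2 + 3*y*z + 2*z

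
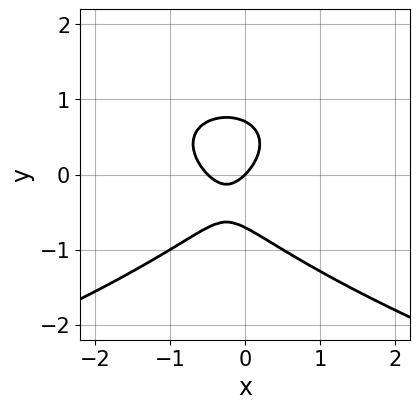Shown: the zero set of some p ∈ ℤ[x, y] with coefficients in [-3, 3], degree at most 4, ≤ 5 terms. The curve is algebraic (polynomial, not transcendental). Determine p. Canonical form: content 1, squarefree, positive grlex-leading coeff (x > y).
Degree: a generic line meets the curve in up to 3 points, so deg p = 3.
Checking where it meets the axes: one y-axis crossing is at y = 0; one x-axis crossing is at x = 0.
Matching integer coefficients to the picture gives p.

2*y^3 + 2*x^2 + x - y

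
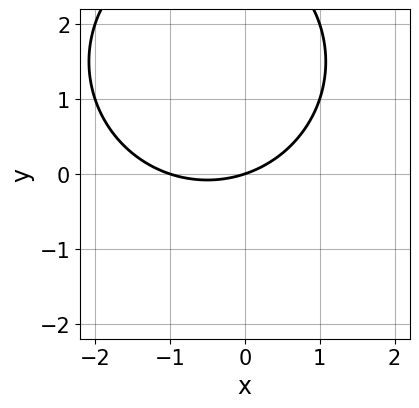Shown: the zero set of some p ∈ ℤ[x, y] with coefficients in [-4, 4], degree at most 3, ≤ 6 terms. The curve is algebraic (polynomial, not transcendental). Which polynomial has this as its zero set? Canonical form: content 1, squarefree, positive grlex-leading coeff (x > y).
x^2 + y^2 + x - 3*y

(a) deg p = 2. A generic line meets the curve in up to 2 points.
(b) Observable constraints: it meets the y-axis at y = 0 (among the integer gridlines); among the integer gridlines, it crosses the x-axis at x ∈ {-1, 0}.
(c) Fitting integer coefficients to these (and the overall shape) gives p.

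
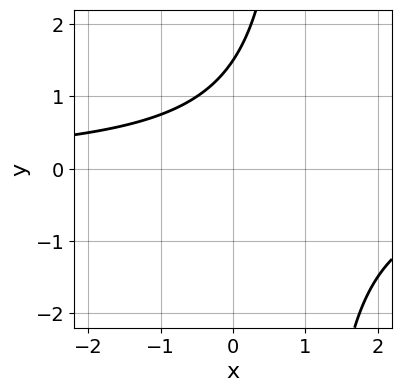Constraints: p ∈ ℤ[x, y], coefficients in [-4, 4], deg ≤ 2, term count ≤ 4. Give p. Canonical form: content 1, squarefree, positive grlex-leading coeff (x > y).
2*x*y - 2*y + 3

First, degree: a generic line meets the curve in up to 2 points, so deg p = 2.
Next, from the visible intercepts: the curve avoids every integer x-axis point in the box.
Finally, fitting integer coefficients to these (and the overall shape) gives p.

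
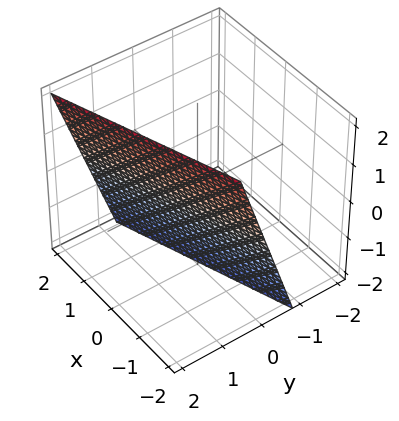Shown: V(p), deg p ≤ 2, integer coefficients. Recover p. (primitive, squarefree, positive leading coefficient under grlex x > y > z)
x - 3*y + z + 2

First, deg p = 1.
Next, reading off the gridlines: one x-axis crossing is at x = -2; it crosses the z-axis at the gridline z = -2.
Finally, fitting integer coefficients to these (and the overall shape) gives p.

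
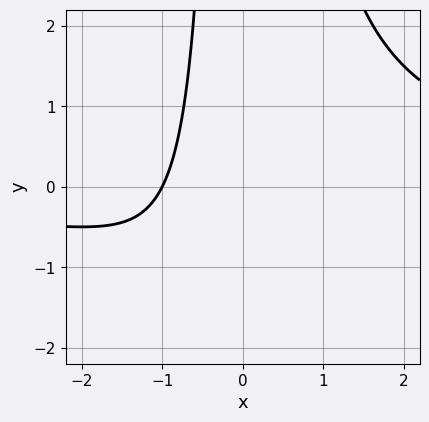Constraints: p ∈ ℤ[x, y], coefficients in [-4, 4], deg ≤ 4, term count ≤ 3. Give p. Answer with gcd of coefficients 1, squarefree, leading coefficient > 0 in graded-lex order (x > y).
x^2*y - 2*x - 2

Degree: no degree-2 curve has this shape, so deg p = 3.
Reading off the gridlines: no y-intercept at any integer in the box; it crosses the x-axis at the gridline x = -1.
Assembling these constraints gives the stated polynomial.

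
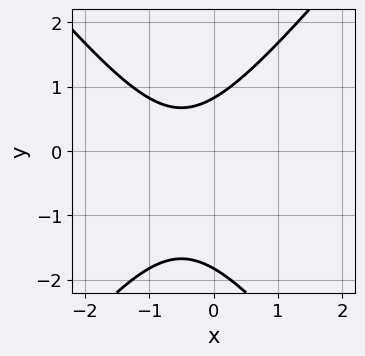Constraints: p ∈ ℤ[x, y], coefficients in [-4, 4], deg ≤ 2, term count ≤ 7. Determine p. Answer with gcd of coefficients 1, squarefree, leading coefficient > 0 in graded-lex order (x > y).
3*x^2 - 2*y^2 + 3*x - 2*y + 3

The degree is 2 — no degree-1 curve has this shape.
Checking where it meets the axes: it misses every integer gridline on the x-axis.
Assembling these constraints gives the stated polynomial.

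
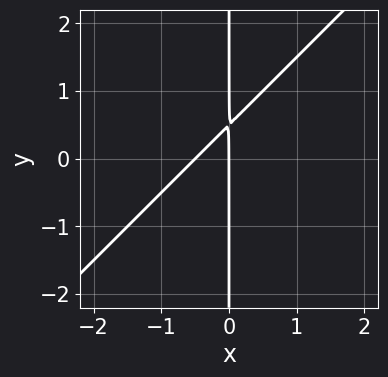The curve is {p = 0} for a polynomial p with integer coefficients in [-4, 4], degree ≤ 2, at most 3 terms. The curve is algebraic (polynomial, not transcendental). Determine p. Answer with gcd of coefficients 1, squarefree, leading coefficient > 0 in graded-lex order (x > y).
First, the degree is 2 — the shape is more complex than any degree-1 curve.
Next, from the visible intercepts: the visible y-axis segment lies entirely on the curve; it crosses the x-axis at the gridline x = 0.
Finally, these observations pin down the coefficients.

2*x^2 - 2*x*y + x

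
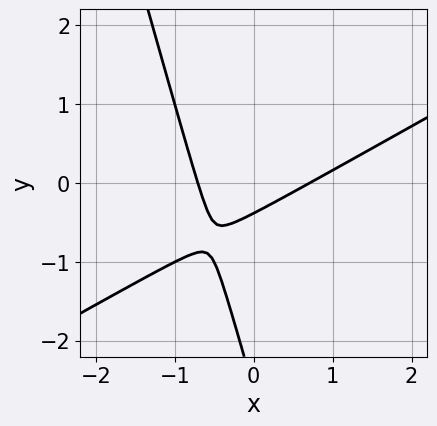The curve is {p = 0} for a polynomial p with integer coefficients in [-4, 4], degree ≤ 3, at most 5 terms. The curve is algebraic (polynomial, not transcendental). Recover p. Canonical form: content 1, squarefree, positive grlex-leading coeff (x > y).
First, deg p = 2. No degree-1 curve has this shape.
Finally, solving for integer coefficients yields p as stated.

2*x^2 - 3*x*y - y^2 - 3*y - 1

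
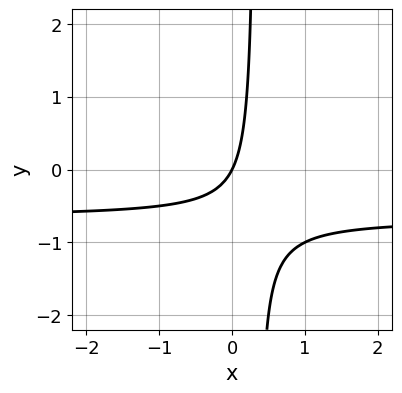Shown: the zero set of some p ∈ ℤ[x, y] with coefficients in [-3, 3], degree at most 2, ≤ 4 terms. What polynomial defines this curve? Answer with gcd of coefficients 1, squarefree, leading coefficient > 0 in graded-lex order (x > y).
1. The degree is 2 — a generic line meets the curve in up to 2 points.
2. Observable constraints: it crosses the y-axis at the gridline y = 0; one x-axis crossing is at x = 0.
3. Together with the visible shape, these determine p as stated.

3*x*y + 2*x - y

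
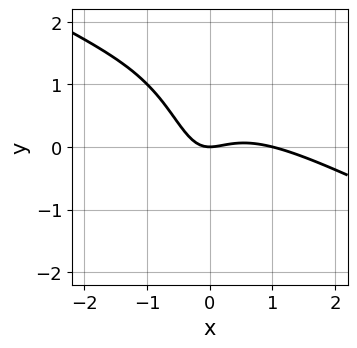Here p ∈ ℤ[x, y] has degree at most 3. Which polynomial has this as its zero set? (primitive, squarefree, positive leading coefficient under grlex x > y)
x^3 + 2*x^2*y - x^2 + x*y + y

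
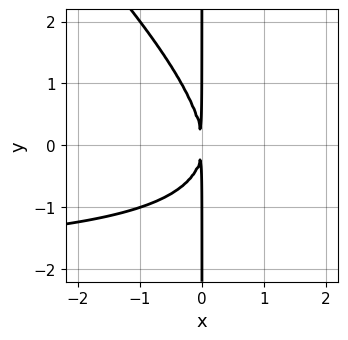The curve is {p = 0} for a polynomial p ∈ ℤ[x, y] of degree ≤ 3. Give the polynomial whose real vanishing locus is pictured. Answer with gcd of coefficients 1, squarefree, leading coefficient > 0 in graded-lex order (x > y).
deg p = 3.
Against the integer gridlines: the visible y-axis segment lies entirely on the curve.
Fitting integer coefficients to these (and the overall shape) gives p.

x^2*y + x*y^2 + 2*x^2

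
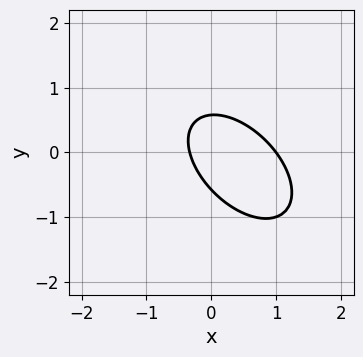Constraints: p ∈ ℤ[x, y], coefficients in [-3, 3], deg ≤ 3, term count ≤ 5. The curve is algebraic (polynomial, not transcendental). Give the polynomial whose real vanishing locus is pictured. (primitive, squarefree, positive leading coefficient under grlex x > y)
3*x^2 + 3*x*y + 3*y^2 - 2*x - 1

First, deg p = 2.
Next, observable constraints: it meets the x-axis at x = 1 (among the integer gridlines).
Finally, together with the visible shape, these determine p as stated.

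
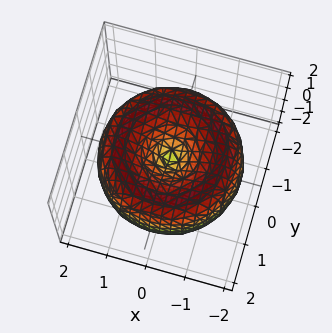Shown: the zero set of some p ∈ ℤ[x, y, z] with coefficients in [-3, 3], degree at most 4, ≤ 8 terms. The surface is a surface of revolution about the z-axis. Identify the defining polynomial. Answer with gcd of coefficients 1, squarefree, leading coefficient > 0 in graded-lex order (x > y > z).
The degree is 4 — a generic line meets the surface in up to 4 points.
Symmetries: rotational symmetry about the z-axis ⇒ p depends on x, y only through x² + y².
Observable constraints: a circular section at z = 1 has radius exactly 1; it crosses the x-axis at the gridline x = 0; one y-axis crossing is at y = 0.
Assembling these constraints gives the stated polynomial.

x^4 + 2*x^2*y^2 + y^4 - 3*x^2 - 3*y^2 + 2*z^2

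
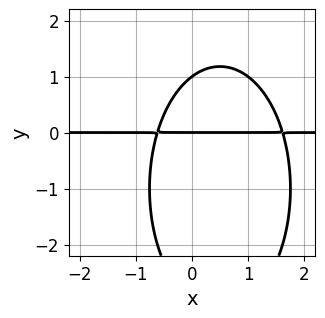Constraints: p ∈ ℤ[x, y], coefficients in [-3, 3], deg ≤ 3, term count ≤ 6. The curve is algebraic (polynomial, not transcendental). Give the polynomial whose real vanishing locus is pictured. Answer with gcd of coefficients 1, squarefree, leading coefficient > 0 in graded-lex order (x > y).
1. deg p = 3. A generic line meets the curve in up to 3 points.
2. Reading off the gridlines: the y-axis gridline crossings are at y ∈ {0, 1}; the visible x-axis segment lies entirely on the curve.
3. Solving for integer coefficients yields p as stated.

3*x^2*y + y^3 - 3*x*y + 2*y^2 - 3*y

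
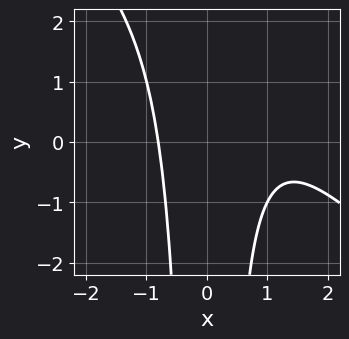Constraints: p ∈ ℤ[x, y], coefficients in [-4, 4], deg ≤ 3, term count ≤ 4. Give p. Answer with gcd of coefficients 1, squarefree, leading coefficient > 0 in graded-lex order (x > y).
(a) deg p = 3. No degree-2 curve has this shape.
(b) Checking where it meets the axes: the curve avoids every integer y-axis point in the box.
(c) Assembling these constraints gives the stated polynomial.

2*x^3 + 2*x^2*y - 3*x^2 + 3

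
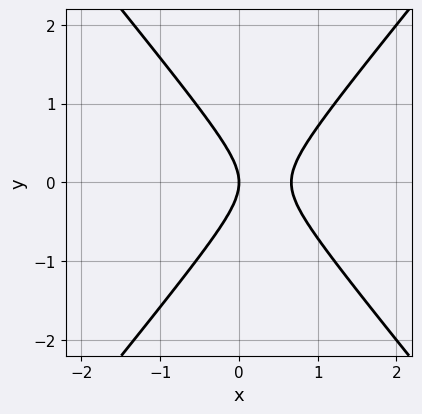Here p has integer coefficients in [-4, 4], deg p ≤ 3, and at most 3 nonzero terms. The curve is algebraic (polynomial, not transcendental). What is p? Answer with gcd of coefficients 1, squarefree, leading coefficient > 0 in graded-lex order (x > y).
First, deg p = 2. No degree-1 curve has this shape.
Next, symmetries: mirror symmetry y ↦ −y ⇒ only even powers of y.
Next, checking where it meets the axes: it meets the y-axis at y = 0 (among the integer gridlines); one x-axis crossing is at x = 0.
Finally, matching integer coefficients to the picture gives p.

3*x^2 - 2*y^2 - 2*x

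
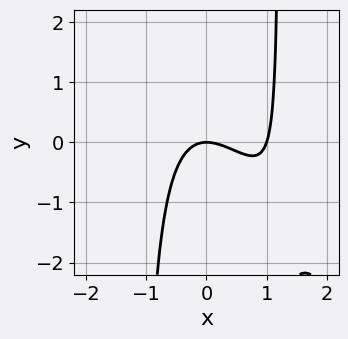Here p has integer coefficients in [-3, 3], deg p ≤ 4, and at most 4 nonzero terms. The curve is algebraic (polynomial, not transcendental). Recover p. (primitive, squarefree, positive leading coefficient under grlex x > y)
(a) deg p = 3.
(b) Reading off the gridlines: one y-axis crossing is at y = 0; the x-axis gridline crossings are at x ∈ {0, 1}.
(c) Matching integer coefficients to the picture gives p.

3*x^3 + 2*x^2*y - 3*x^2 - 3*y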